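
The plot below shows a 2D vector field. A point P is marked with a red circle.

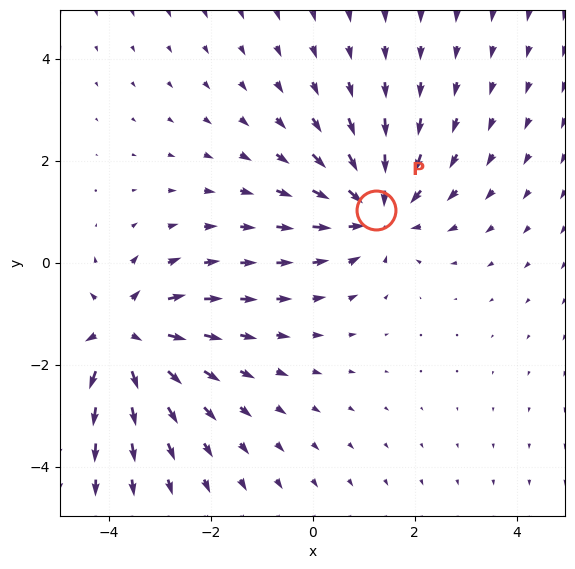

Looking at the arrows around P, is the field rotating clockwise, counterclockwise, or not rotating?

not rotating

Near P at (1.3, 1.0) the arrows show no circulation. The curl there is ≈0.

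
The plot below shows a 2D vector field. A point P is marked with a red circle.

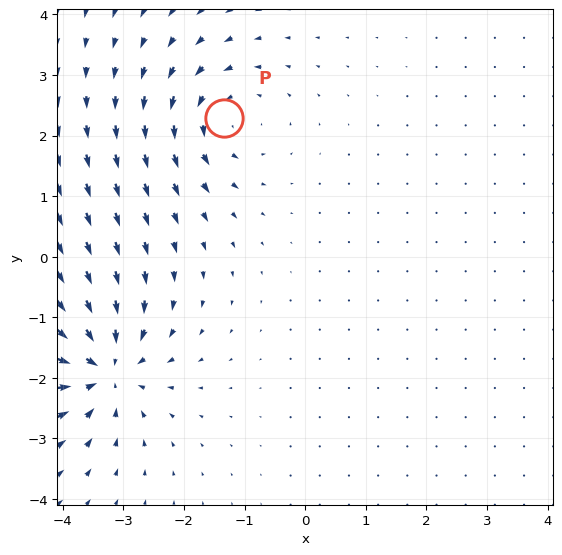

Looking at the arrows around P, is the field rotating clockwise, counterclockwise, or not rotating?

Near P at (-1.3, 2.3) the arrows circulate counterclockwise. The curl (z-component) there is about +4; positive curl means counterclockwise rotation.

counterclockwise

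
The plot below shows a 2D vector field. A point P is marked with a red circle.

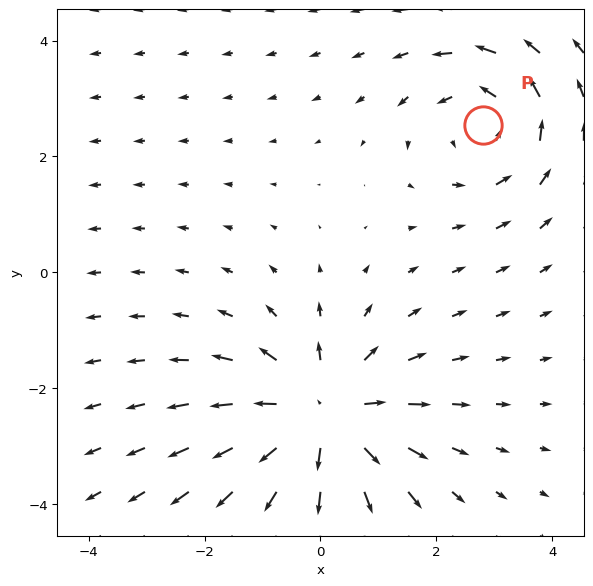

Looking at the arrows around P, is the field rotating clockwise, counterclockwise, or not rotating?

counterclockwise

Near P at (2.8, 2.5) the arrows circulate counterclockwise. The curl (z-component) there is about +3; positive curl means counterclockwise rotation.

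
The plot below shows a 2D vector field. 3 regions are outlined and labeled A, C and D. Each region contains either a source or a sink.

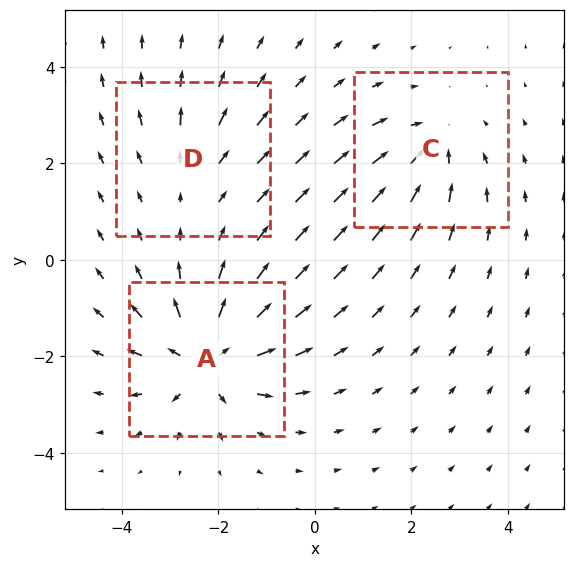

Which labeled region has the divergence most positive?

Divergence at each region's feature centre — A: about +5, C: about -3, D: about +2. Region A is most positive.

A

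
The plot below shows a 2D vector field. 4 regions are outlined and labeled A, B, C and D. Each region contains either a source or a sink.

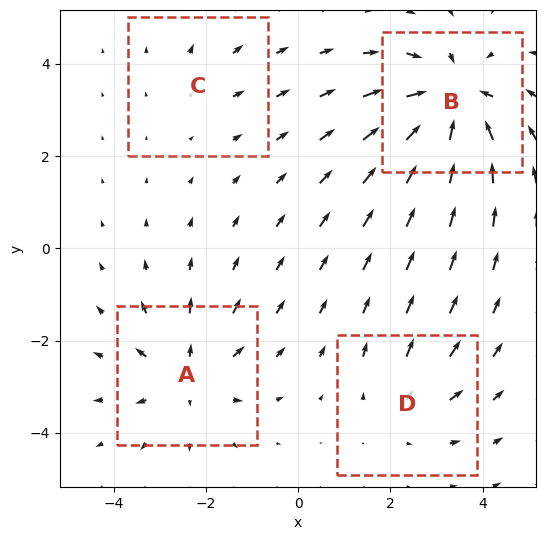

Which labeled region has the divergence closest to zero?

Divergence at each region's feature centre — A: about +5, B: about -7, C: about +2, D: about +3. Region C is closest to zero.

C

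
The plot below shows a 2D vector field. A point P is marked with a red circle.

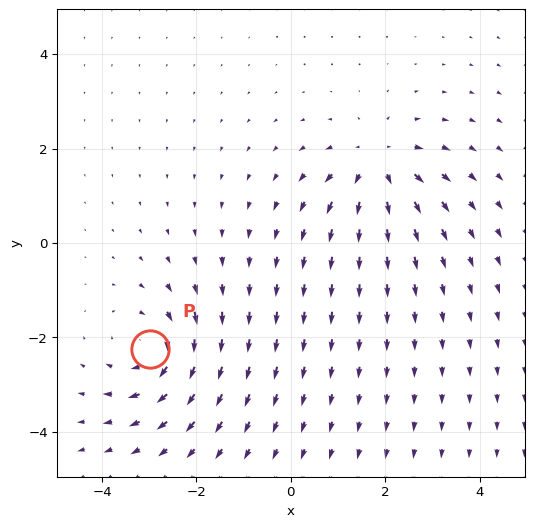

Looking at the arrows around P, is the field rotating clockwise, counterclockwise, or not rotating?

clockwise

Near P at (-3.0, -2.2) the arrows circulate clockwise. The curl (z-component) there is about -4; negative curl means clockwise rotation.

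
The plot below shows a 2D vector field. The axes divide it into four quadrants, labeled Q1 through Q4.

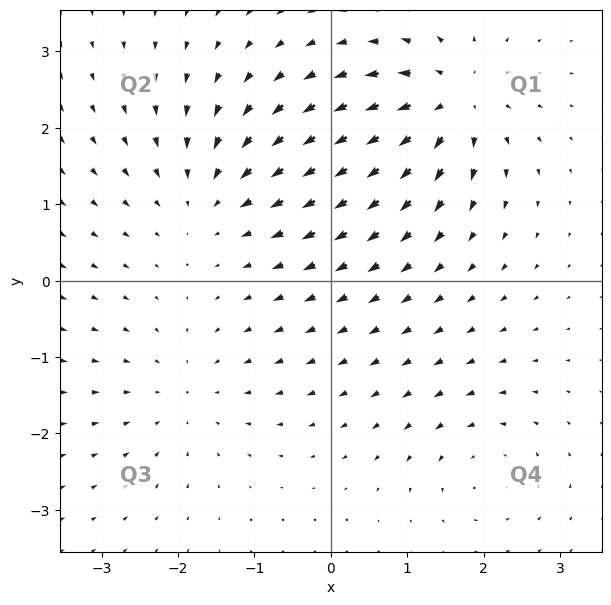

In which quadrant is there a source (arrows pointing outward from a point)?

Q1

The source sits at approximately (1.6, 2.4), which lies in quadrant Q1. The divergence there is about +6, positive as expected for a source.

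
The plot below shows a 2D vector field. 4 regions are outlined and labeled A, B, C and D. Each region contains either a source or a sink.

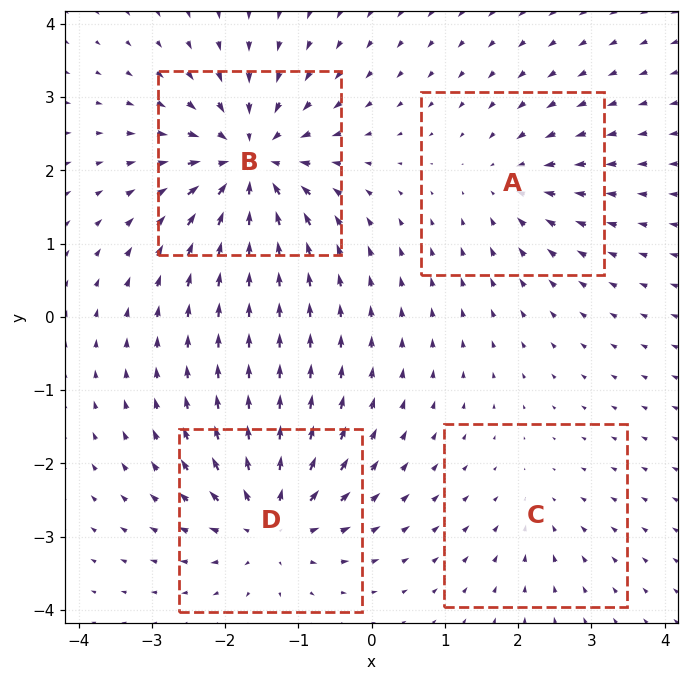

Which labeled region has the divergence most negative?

Divergence at each region's feature centre — A: about -4, B: about -8, C: about -3, D: about +7. Region B is most negative.

B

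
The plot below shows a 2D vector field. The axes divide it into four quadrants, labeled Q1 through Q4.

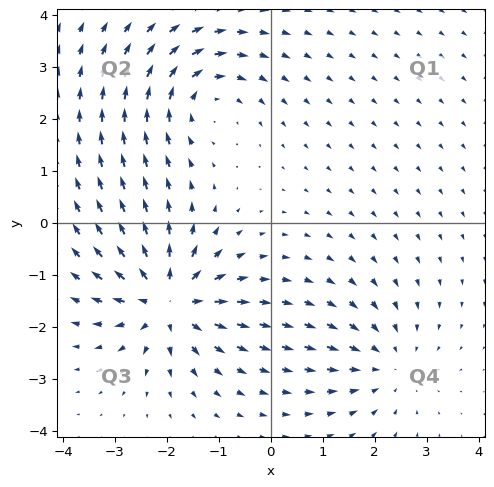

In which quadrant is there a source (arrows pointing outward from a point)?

The source sits at approximately (-2.0, -1.5), which lies in quadrant Q3. The divergence there is about +6, positive as expected for a source.

Q3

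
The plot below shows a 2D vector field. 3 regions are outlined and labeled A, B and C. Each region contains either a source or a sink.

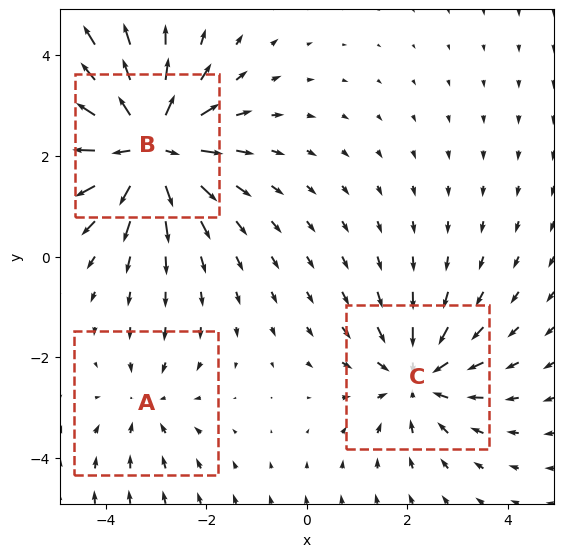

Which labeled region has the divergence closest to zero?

Divergence at each region's feature centre — A: about -2, B: about +5, C: about -3. Region A is closest to zero.

A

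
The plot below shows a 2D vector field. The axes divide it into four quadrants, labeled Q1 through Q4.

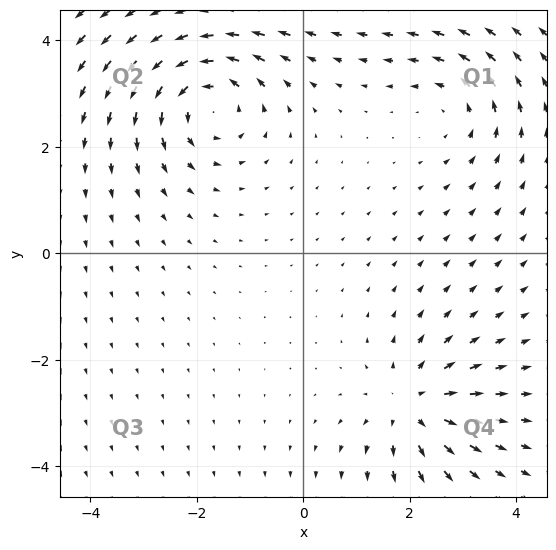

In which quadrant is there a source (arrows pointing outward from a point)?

Q4

The source sits at approximately (2.1, -2.9), which lies in quadrant Q4. The divergence there is about +4, positive as expected for a source.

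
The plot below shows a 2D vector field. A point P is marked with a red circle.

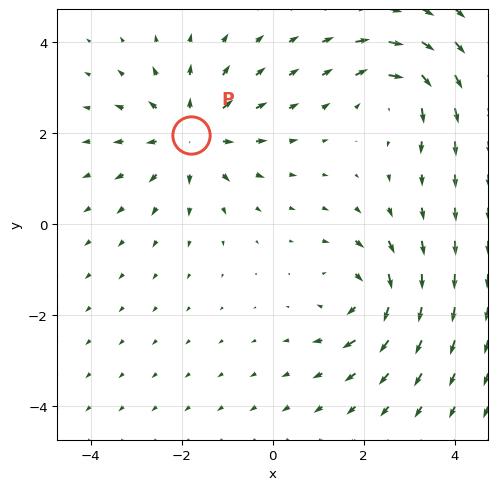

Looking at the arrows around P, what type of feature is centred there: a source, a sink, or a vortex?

At P (-1.8, 2.0) the arrows spread outward. Divergence about +5, curl ≈0 — positive divergence with near-zero curl is a source.

source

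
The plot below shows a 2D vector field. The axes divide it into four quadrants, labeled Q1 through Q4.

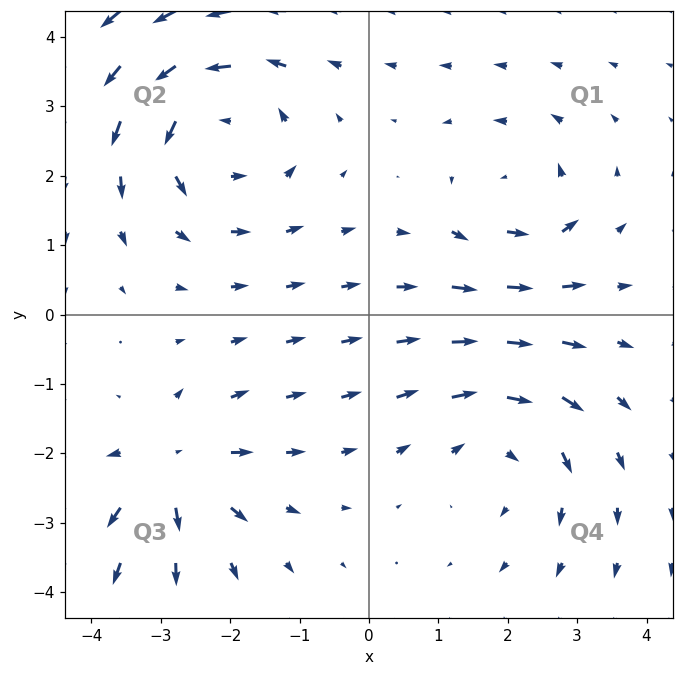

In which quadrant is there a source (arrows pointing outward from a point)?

Q3

The source sits at approximately (-2.9, -2.2), which lies in quadrant Q3. The divergence there is about +4, positive as expected for a source.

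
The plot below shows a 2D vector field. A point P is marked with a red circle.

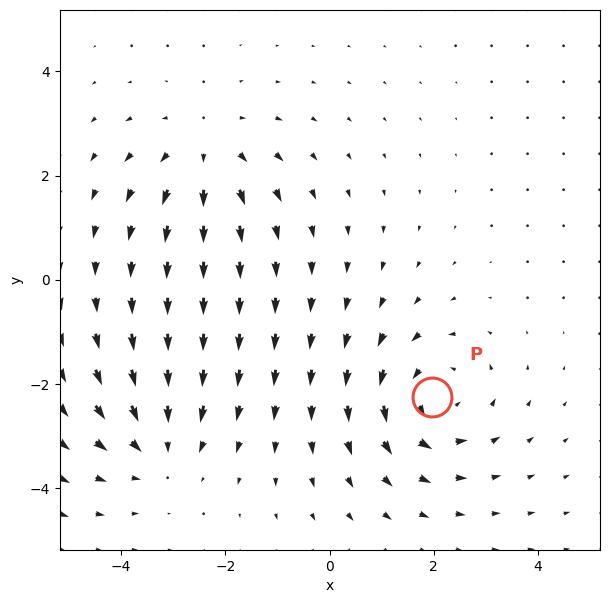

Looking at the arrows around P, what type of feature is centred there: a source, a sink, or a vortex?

vortex

At P (2.0, -2.3) the arrows circulate counterclockwise. Divergence ≈0, curl about +4 — near-zero divergence with nonzero curl is a vortex.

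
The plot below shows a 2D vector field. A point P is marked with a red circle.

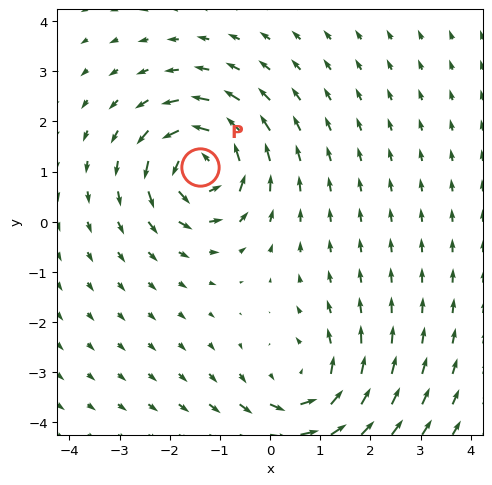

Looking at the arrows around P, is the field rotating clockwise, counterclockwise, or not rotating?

counterclockwise

Near P at (-1.4, 1.1) the arrows circulate counterclockwise. The curl (z-component) there is about +5; positive curl means counterclockwise rotation.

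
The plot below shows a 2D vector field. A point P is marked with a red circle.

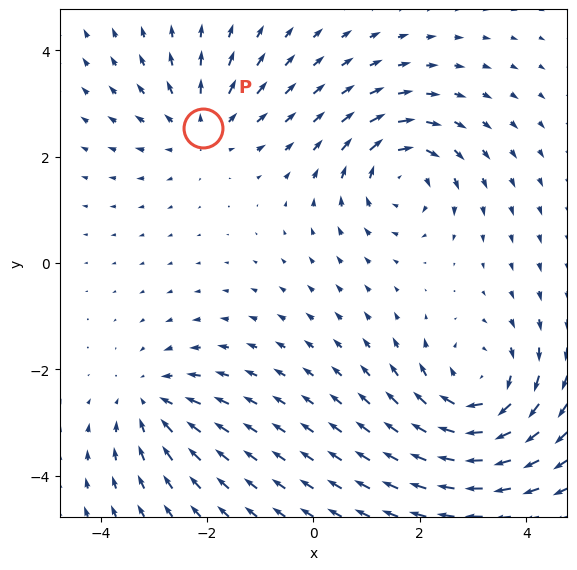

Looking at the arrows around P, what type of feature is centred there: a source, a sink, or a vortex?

At P (-2.1, 2.5) the arrows spread outward. Divergence about +3, curl ≈0 — positive divergence with near-zero curl is a source.

source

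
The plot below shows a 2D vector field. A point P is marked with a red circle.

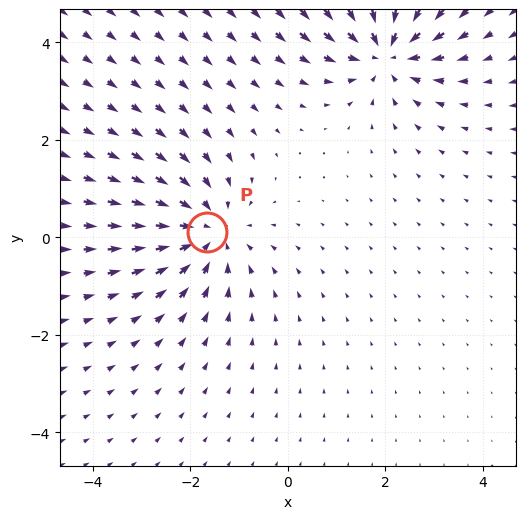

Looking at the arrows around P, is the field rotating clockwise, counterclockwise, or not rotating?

not rotating

Near P at (-1.7, 0.1) the arrows show no circulation. The curl there is ≈0.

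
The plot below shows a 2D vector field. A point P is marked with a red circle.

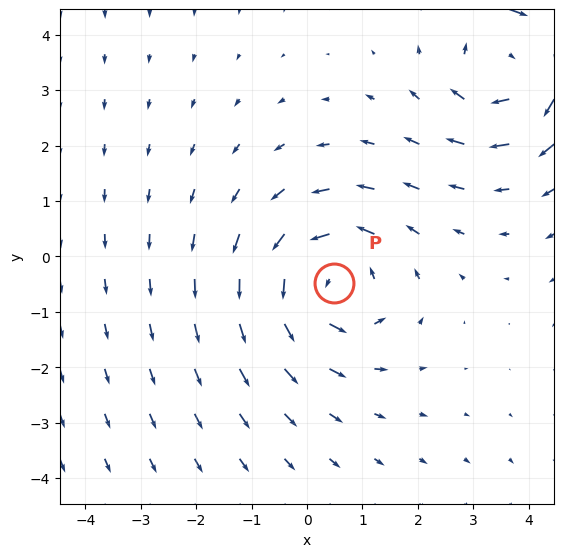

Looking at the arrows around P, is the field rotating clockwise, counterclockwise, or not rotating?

Near P at (0.5, -0.5) the arrows circulate counterclockwise. The curl (z-component) there is about +4; positive curl means counterclockwise rotation.

counterclockwise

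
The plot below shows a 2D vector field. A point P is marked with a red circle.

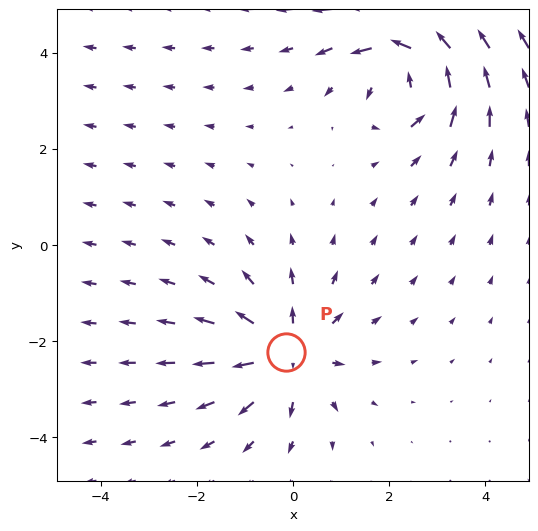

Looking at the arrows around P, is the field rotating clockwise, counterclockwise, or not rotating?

not rotating

Near P at (-0.1, -2.2) the arrows show no circulation. The curl there is ≈0.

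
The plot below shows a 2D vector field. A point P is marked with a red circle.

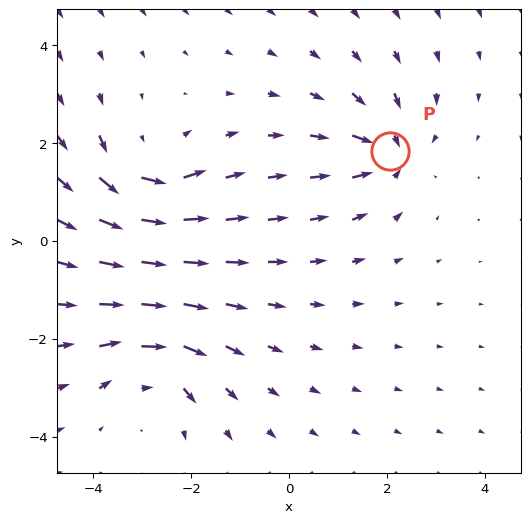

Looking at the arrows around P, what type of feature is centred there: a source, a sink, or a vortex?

sink

At P (2.1, 1.8) the arrows converge inward. Divergence about -5, curl ≈0 — negative divergence with near-zero curl is a sink.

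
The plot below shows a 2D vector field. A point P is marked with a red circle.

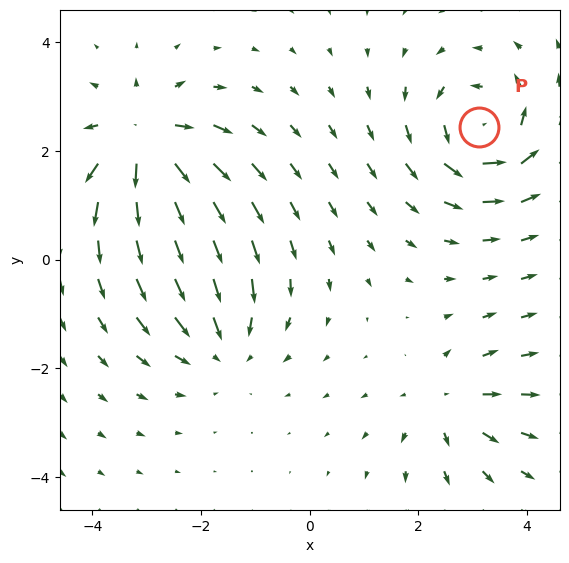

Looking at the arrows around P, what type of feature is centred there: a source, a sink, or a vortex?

vortex

At P (3.1, 2.5) the arrows circulate counterclockwise. Divergence ≈0, curl about +5 — near-zero divergence with nonzero curl is a vortex.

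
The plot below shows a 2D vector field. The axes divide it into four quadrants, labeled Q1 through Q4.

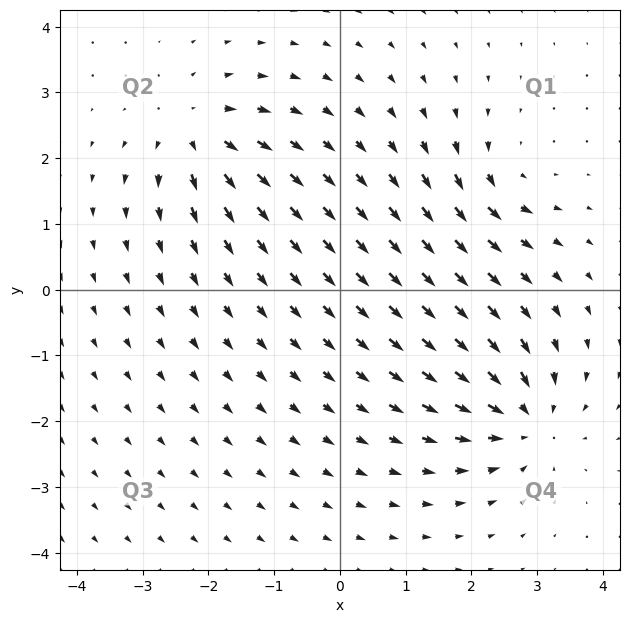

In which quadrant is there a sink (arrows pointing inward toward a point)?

The sink sits at approximately (2.8, -2.0), which lies in quadrant Q4. The divergence there is about -6, negative as expected for a sink.

Q4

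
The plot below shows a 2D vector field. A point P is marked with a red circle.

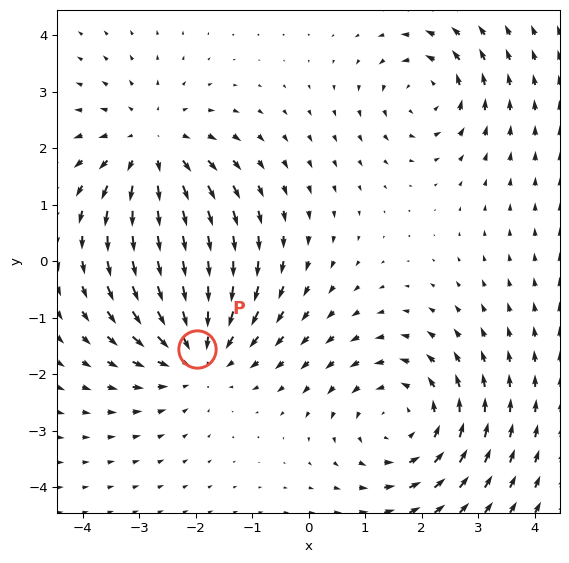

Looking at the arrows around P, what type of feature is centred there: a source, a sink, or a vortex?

At P (-2.0, -1.6) the arrows converge inward. Divergence about -4, curl ≈0 — negative divergence with near-zero curl is a sink.

sink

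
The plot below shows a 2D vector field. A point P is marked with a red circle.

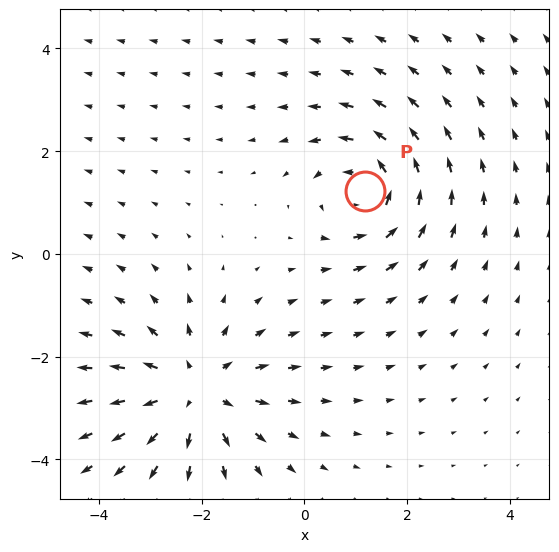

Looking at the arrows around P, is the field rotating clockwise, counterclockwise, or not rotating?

Near P at (1.2, 1.2) the arrows circulate counterclockwise. The curl (z-component) there is about +4; positive curl means counterclockwise rotation.

counterclockwise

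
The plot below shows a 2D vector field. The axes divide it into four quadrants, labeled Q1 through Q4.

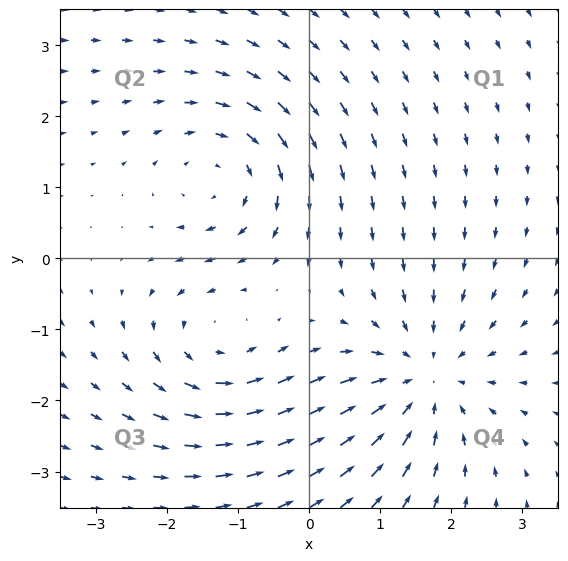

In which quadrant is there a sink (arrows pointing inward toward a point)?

Q4

The sink sits at approximately (1.6, -1.7), which lies in quadrant Q4. The divergence there is about -4, negative as expected for a sink.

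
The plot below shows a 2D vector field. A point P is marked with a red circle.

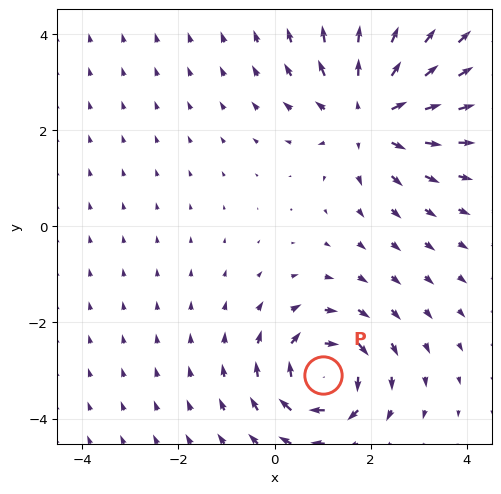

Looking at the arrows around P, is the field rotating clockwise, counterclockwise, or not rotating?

Near P at (1.0, -3.1) the arrows circulate clockwise. The curl (z-component) there is about -5; negative curl means clockwise rotation.

clockwise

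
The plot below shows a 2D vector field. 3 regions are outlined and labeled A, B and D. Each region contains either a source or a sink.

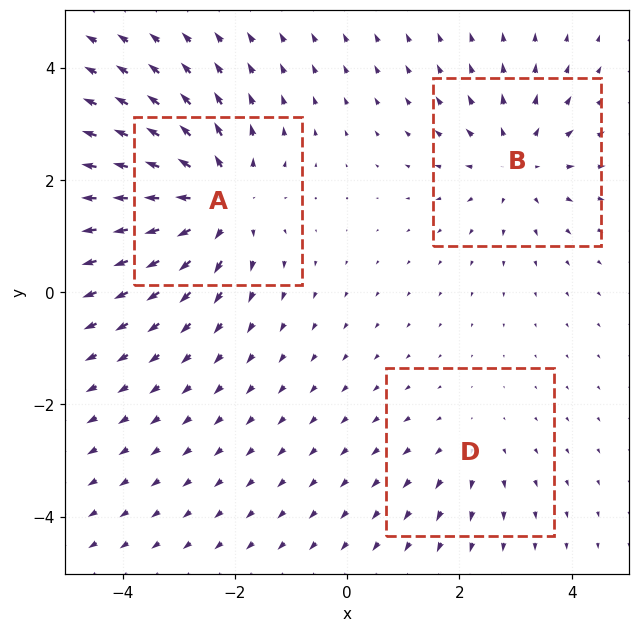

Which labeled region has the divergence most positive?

A

Divergence at each region's feature centre — A: about +4, B: about +3, D: about +2. Region A is most positive.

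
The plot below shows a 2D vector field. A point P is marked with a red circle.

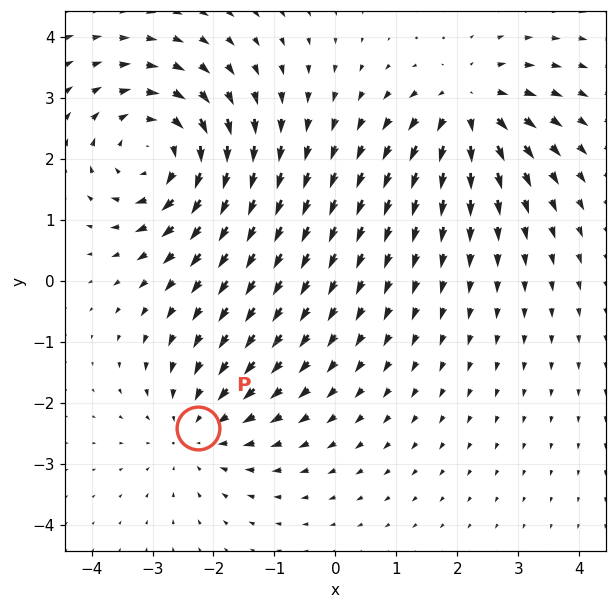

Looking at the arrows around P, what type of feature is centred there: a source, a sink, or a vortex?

At P (-2.3, -2.4) the arrows converge inward. Divergence about -2, curl ≈0 — negative divergence with near-zero curl is a sink.

sink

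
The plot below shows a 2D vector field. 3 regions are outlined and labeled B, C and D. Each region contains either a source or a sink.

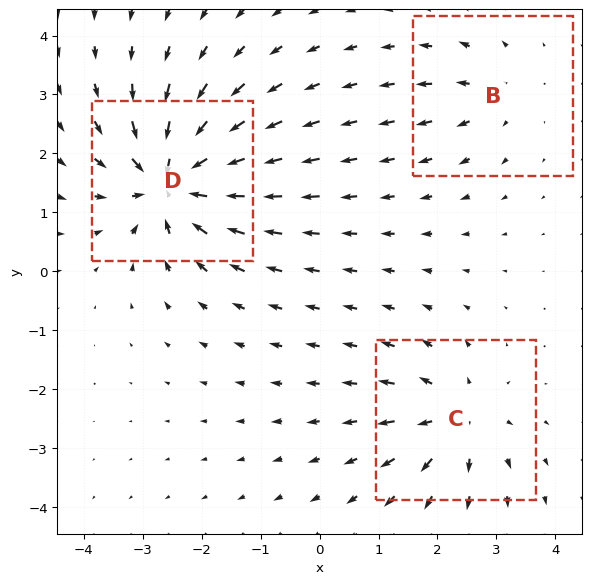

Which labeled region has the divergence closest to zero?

B

Divergence at each region's feature centre — B: about +3, C: about +4, D: about -7. Region B is closest to zero.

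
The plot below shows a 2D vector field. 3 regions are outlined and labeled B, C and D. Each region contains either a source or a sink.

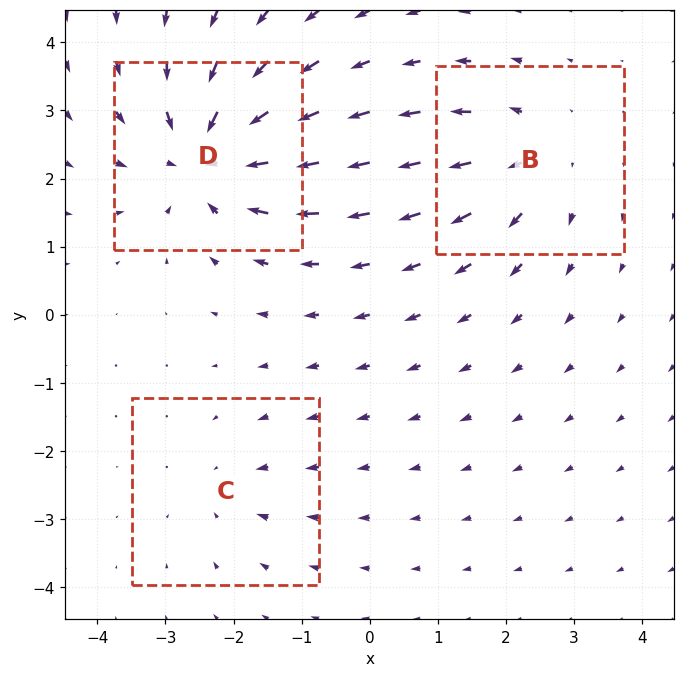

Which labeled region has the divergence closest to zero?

Divergence at each region's feature centre — B: about +3, C: about -2, D: about -5. Region C is closest to zero.

C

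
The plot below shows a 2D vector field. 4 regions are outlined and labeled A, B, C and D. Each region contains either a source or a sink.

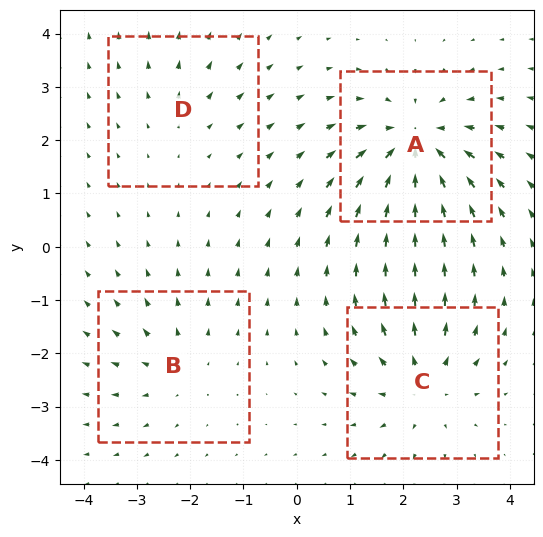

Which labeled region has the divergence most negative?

Divergence at each region's feature centre — A: about -7, B: about +3, C: about +5, D: about +2. Region A is most negative.

A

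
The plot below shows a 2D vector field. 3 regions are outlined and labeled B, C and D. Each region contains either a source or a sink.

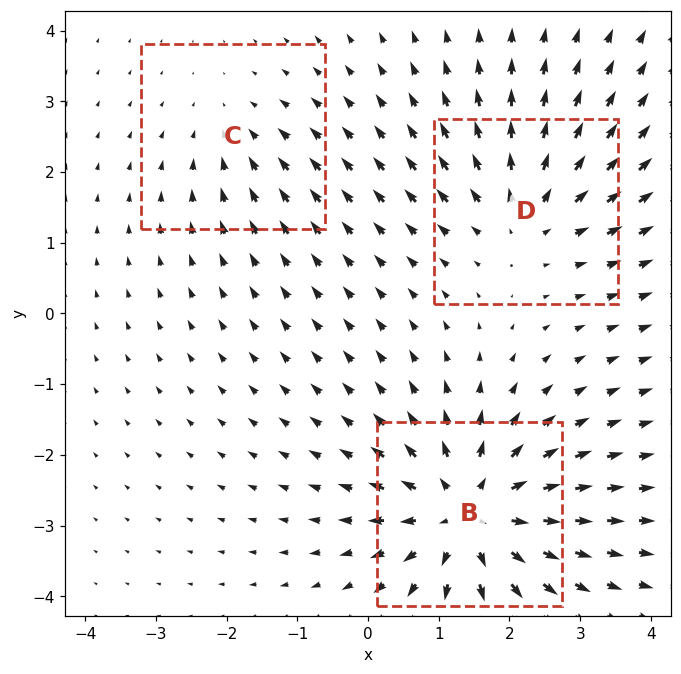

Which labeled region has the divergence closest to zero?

C

Divergence at each region's feature centre — B: about +5, C: about -2, D: about +3. Region C is closest to zero.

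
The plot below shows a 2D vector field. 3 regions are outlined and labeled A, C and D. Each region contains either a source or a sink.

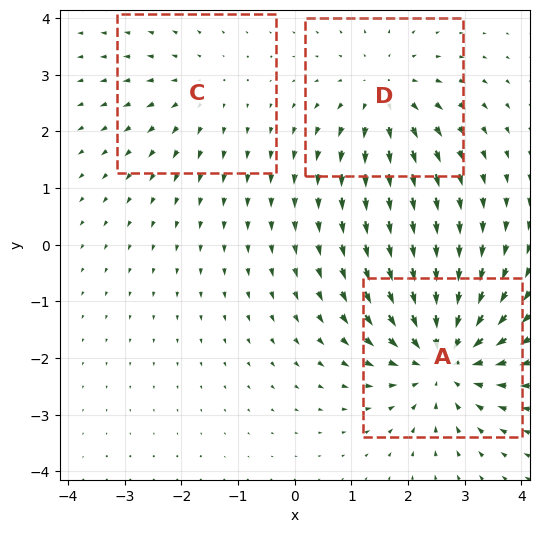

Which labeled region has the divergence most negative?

Divergence at each region's feature centre — A: about -4, C: about +2, D: about +3. Region A is most negative.

A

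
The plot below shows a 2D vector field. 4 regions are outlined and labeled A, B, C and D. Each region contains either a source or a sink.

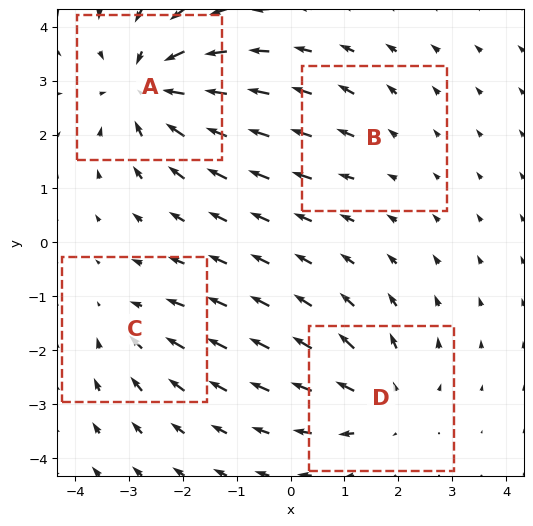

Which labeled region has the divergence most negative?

Divergence at each region's feature centre — A: about -6, B: about +2, C: about -3, D: about +4. Region A is most negative.

A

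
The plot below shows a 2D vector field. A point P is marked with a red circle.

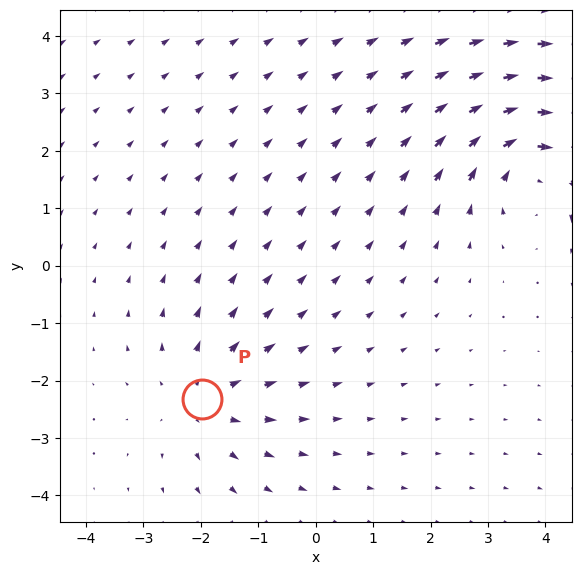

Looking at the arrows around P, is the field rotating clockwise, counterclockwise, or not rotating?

not rotating

Near P at (-2.0, -2.3) the arrows show no circulation. The curl there is ≈0.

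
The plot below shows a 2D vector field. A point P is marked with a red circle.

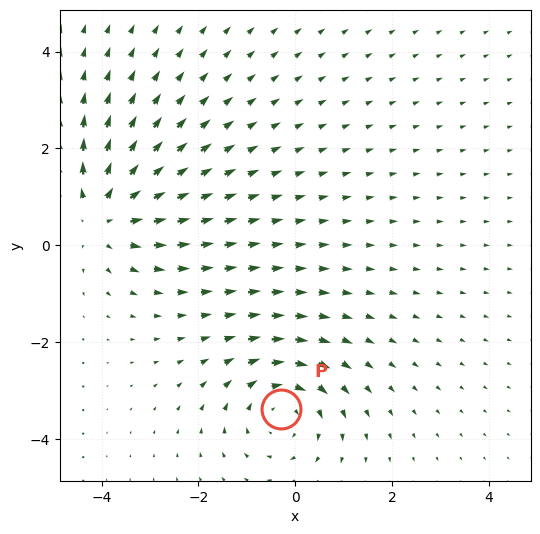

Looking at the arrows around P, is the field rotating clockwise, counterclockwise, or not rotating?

Near P at (-0.3, -3.4) the arrows circulate clockwise. The curl (z-component) there is about -4; negative curl means clockwise rotation.

clockwise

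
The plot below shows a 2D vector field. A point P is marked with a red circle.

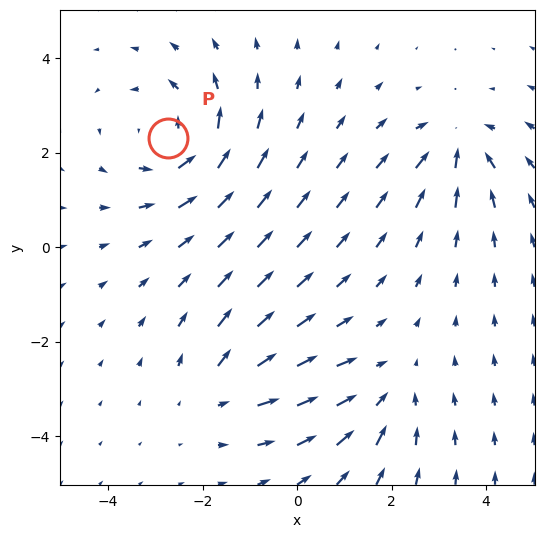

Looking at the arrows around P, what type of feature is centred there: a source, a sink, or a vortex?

vortex

At P (-2.7, 2.3) the arrows circulate counterclockwise. Divergence ≈0, curl about +3 — near-zero divergence with nonzero curl is a vortex.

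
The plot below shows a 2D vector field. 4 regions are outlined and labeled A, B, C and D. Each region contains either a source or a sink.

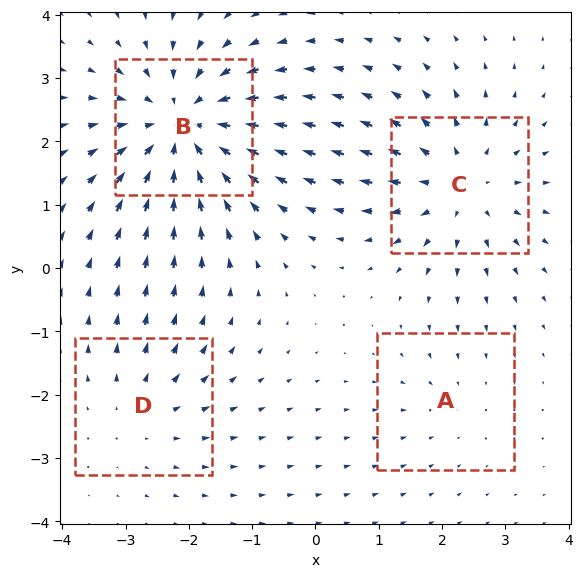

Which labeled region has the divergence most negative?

B

Divergence at each region's feature centre — A: about -2, B: about -6, C: about +5, D: about +3. Region B is most negative.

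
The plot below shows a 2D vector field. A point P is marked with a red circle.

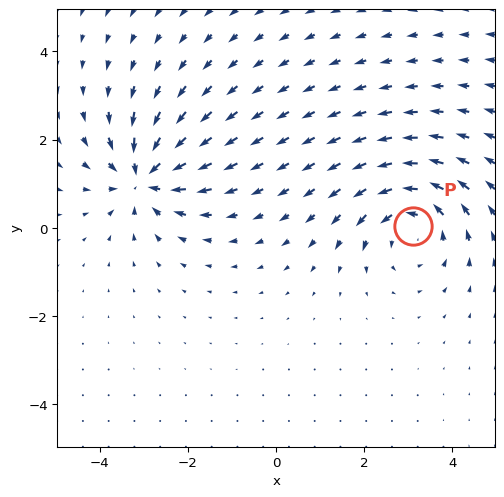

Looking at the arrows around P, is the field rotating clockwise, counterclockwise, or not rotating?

Near P at (3.1, 0.0) the arrows circulate counterclockwise. The curl (z-component) there is about +4; positive curl means counterclockwise rotation.

counterclockwise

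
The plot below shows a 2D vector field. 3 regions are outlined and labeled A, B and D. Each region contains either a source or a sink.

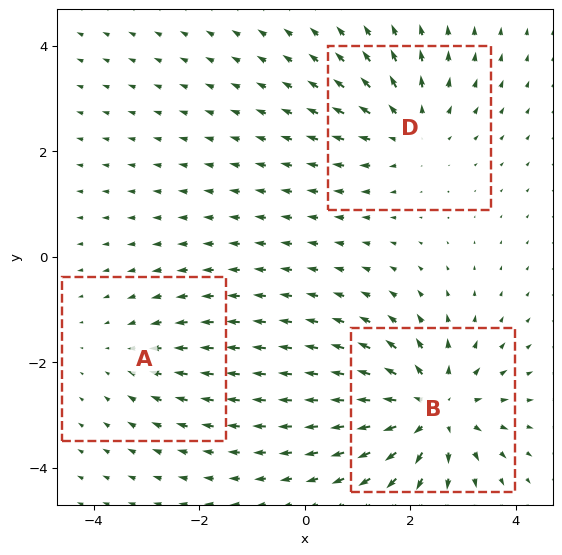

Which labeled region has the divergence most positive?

Divergence at each region's feature centre — A: about -2, B: about +5, D: about +3. Region B is most positive.

B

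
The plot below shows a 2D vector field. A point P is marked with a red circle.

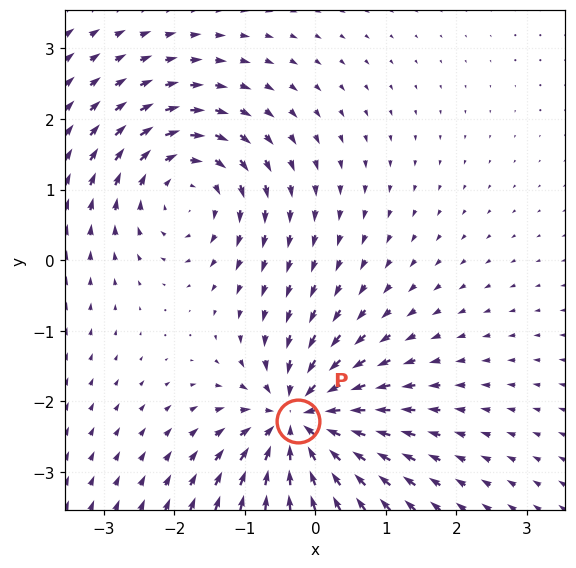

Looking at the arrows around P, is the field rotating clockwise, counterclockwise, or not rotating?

not rotating

Near P at (-0.2, -2.3) the arrows show no circulation. The curl there is ≈0.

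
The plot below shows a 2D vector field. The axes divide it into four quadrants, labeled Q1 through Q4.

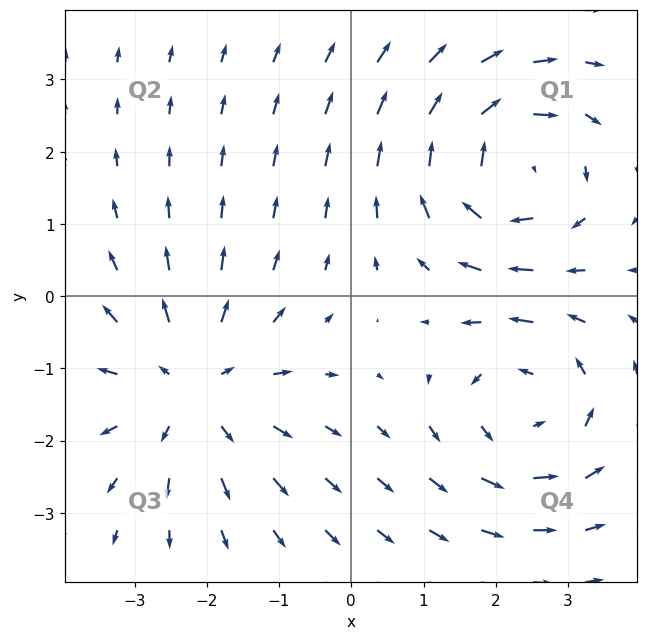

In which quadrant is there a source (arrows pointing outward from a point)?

The source sits at approximately (-2.2, -1.3), which lies in quadrant Q3. The divergence there is about +4, positive as expected for a source.

Q3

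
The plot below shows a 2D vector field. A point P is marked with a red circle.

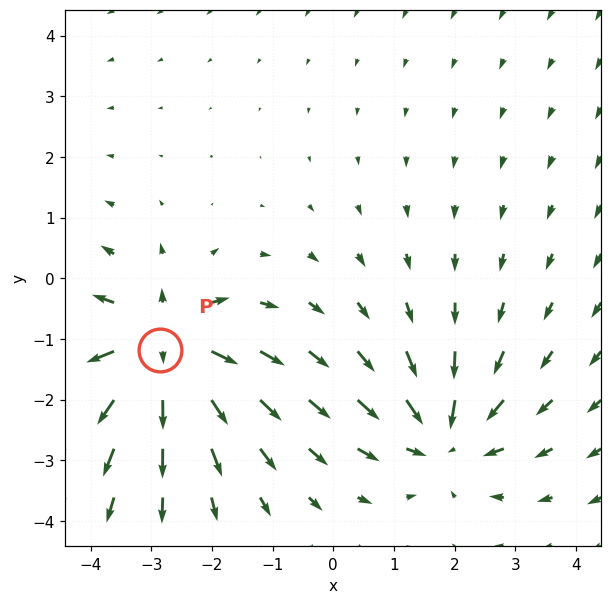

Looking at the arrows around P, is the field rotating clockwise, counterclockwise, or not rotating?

not rotating

Near P at (-2.8, -1.2) the arrows show no circulation. The curl there is ≈0.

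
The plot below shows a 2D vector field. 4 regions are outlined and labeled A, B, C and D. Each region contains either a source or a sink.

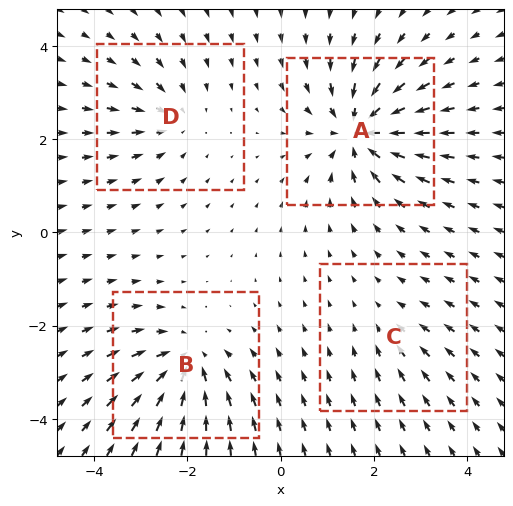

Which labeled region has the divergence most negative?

Divergence at each region's feature centre — A: about -7, B: about -5, C: about -2, D: about -4. Region A is most negative.

A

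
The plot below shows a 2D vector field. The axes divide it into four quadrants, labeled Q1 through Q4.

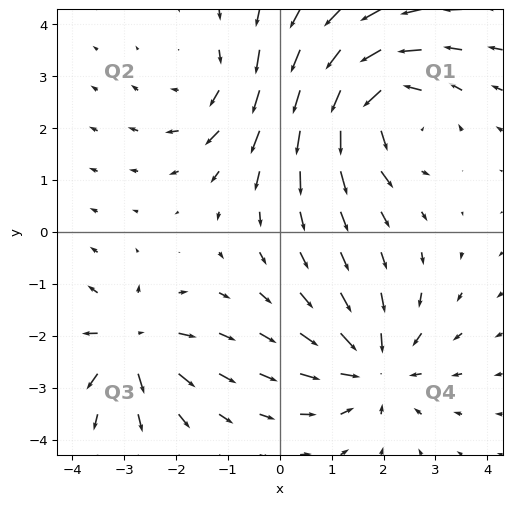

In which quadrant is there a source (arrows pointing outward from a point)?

Q3

The source sits at approximately (-2.9, -2.1), which lies in quadrant Q3. The divergence there is about +5, positive as expected for a source.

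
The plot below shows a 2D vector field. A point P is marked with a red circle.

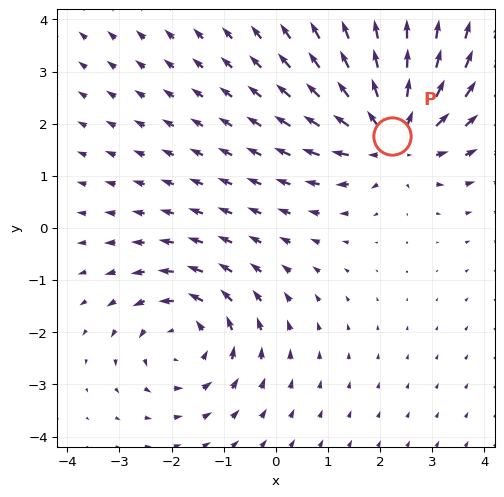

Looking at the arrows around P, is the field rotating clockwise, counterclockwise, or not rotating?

not rotating

Near P at (2.2, 1.8) the arrows show no circulation. The curl there is ≈0.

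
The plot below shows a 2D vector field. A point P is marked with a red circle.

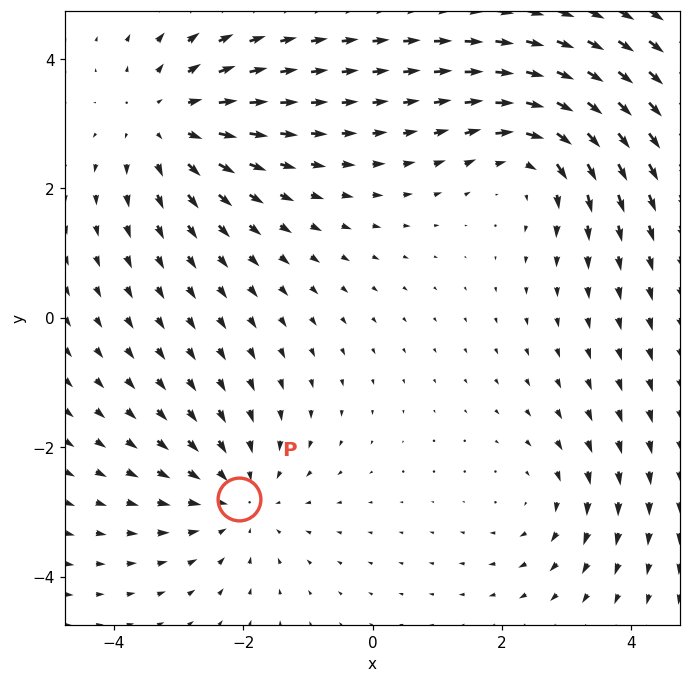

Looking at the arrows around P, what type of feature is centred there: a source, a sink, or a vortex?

At P (-2.1, -2.8) the arrows converge inward. Divergence about -3, curl ≈0 — negative divergence with near-zero curl is a sink.

sink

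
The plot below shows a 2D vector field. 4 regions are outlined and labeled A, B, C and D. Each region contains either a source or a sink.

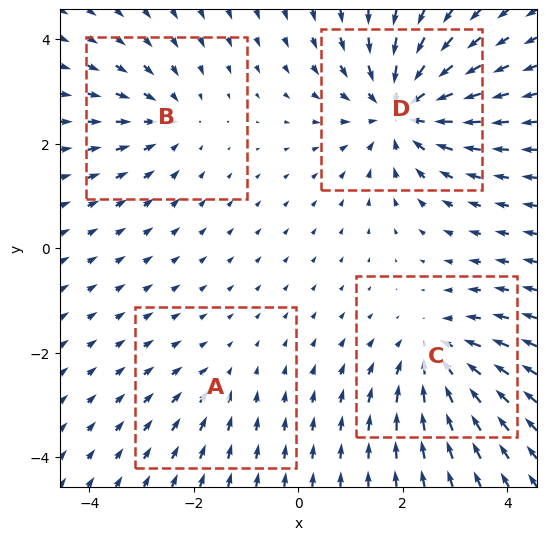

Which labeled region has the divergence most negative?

D

Divergence at each region's feature centre — A: about -2, B: about -3, C: about -4, D: about -6. Region D is most negative.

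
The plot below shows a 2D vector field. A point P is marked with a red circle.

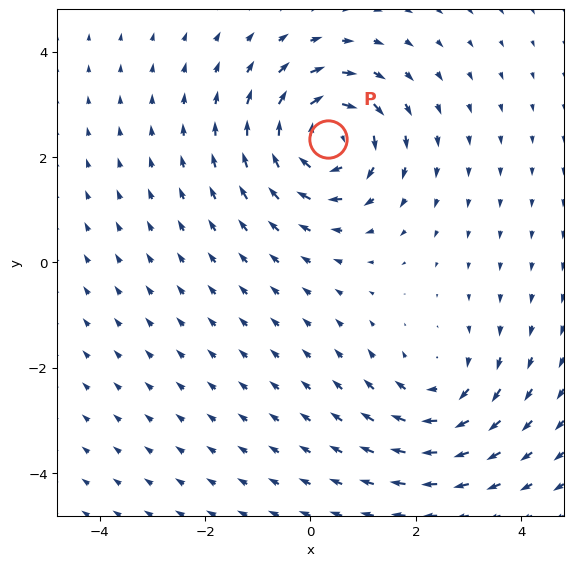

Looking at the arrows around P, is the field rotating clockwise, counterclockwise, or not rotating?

Near P at (0.3, 2.3) the arrows circulate clockwise. The curl (z-component) there is about -6; negative curl means clockwise rotation.

clockwise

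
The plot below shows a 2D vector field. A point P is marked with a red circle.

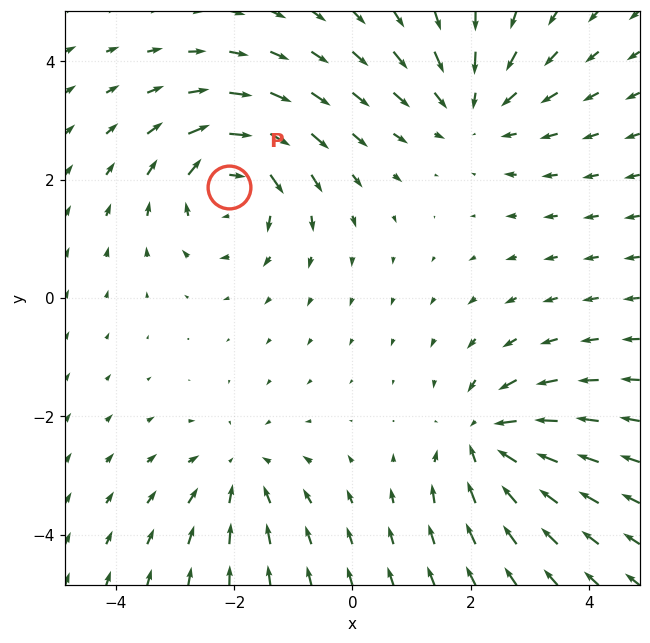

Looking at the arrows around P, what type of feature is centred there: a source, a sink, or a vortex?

At P (-2.1, 1.9) the arrows circulate clockwise. Divergence ≈0, curl about -5 — near-zero divergence with nonzero curl is a vortex.

vortex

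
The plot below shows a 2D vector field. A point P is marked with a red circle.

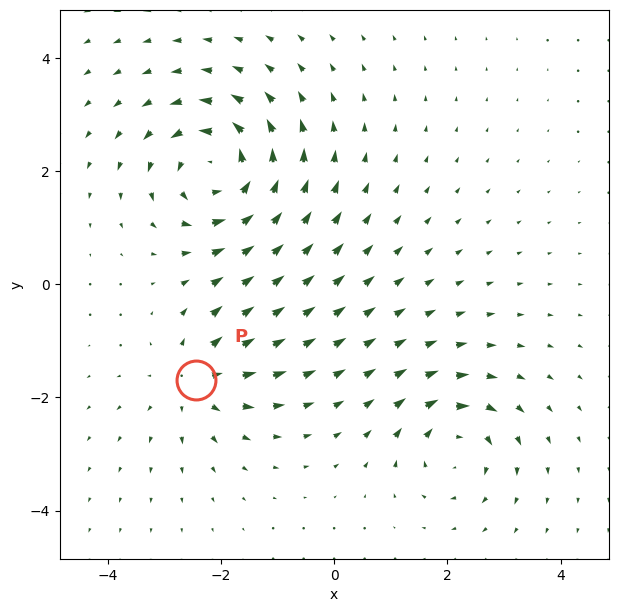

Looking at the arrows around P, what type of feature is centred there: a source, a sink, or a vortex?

At P (-2.4, -1.7) the arrows spread outward. Divergence about +4, curl ≈0 — positive divergence with near-zero curl is a source.

source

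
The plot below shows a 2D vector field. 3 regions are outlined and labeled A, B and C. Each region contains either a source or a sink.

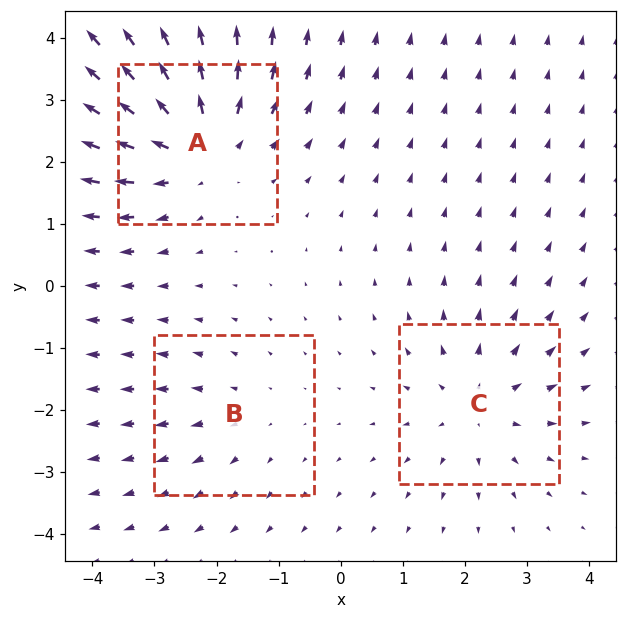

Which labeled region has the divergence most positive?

A

Divergence at each region's feature centre — A: about +4, B: about +2, C: about +3. Region A is most positive.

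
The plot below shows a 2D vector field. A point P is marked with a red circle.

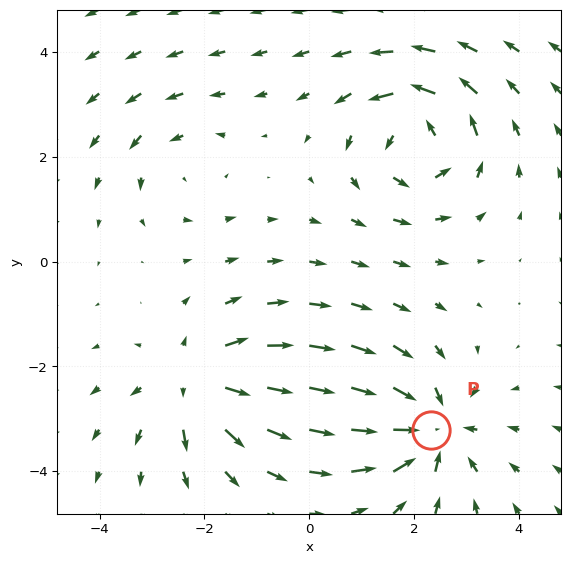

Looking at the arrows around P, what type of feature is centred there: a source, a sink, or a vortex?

At P (2.3, -3.2) the arrows converge inward. Divergence about -6, curl ≈0 — negative divergence with near-zero curl is a sink.

sink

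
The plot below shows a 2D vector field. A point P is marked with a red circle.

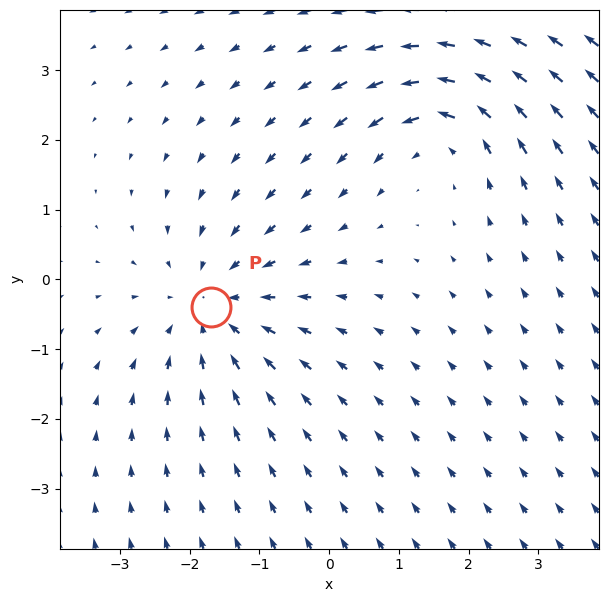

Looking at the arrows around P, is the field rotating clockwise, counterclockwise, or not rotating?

Near P at (-1.7, -0.4) the arrows show no circulation. The curl there is ≈0.

not rotating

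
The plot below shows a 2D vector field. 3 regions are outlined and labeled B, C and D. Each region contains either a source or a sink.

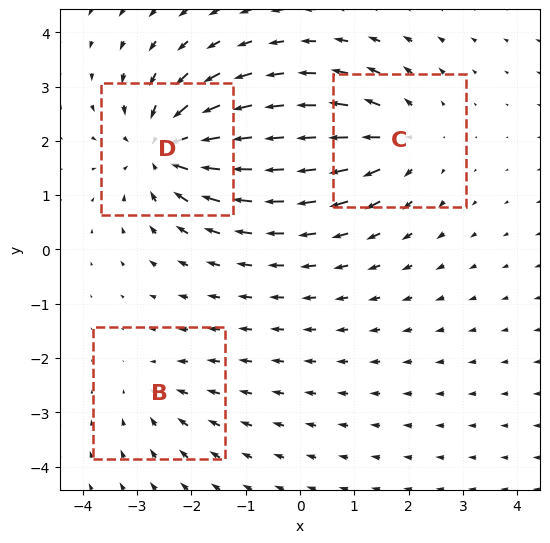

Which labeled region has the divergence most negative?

Divergence at each region's feature centre — B: about -2, C: about +3, D: about -5. Region D is most negative.

D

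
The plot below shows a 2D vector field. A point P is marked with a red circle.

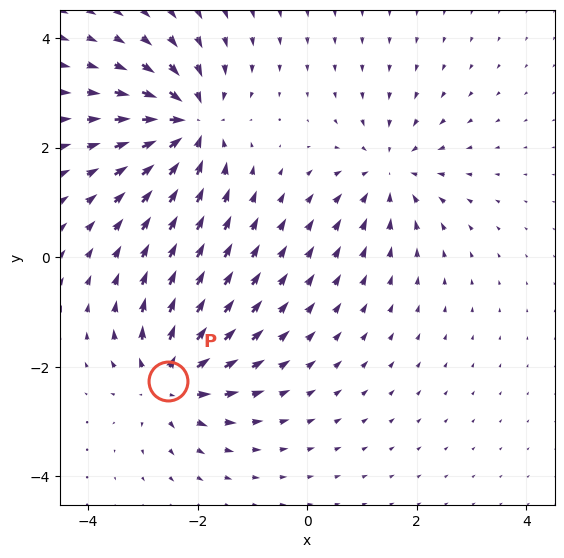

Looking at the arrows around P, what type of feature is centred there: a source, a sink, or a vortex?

source

At P (-2.5, -2.3) the arrows spread outward. Divergence about +5, curl ≈0 — positive divergence with near-zero curl is a source.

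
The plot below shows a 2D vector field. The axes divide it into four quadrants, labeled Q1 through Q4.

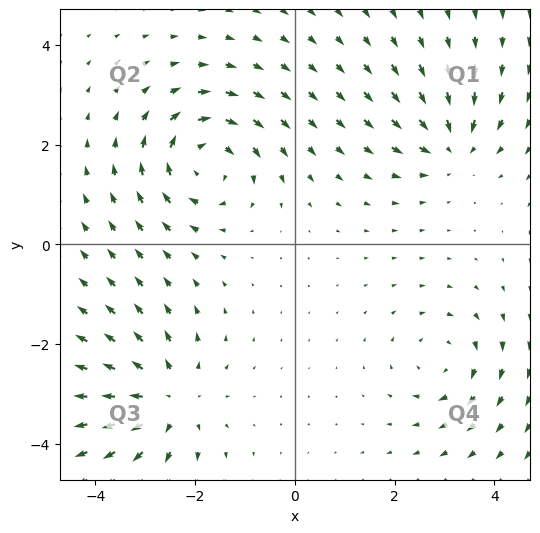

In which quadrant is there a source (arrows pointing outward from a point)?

Q3

The source sits at approximately (-2.6, -3.1), which lies in quadrant Q3. The divergence there is about +5, positive as expected for a source.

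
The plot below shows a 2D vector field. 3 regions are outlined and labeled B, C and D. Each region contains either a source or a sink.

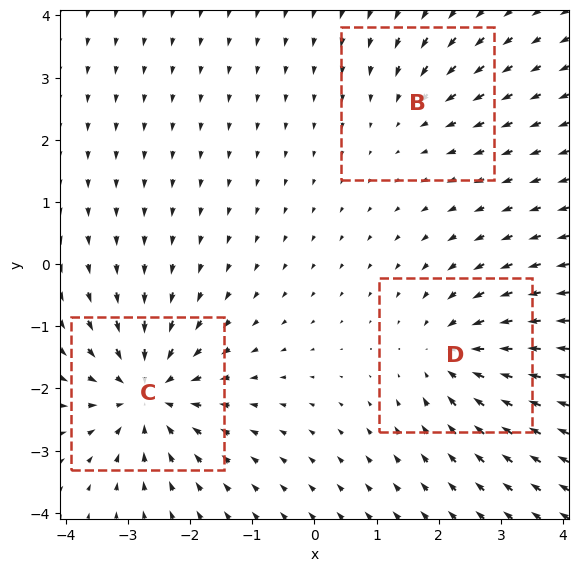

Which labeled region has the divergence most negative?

C

Divergence at each region's feature centre — B: about -2, C: about -5, D: about -4. Region C is most negative.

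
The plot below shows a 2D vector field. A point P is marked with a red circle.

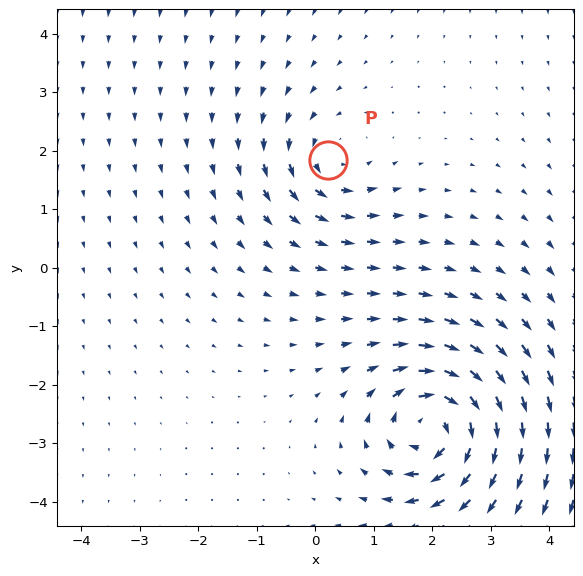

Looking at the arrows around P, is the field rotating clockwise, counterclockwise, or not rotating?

counterclockwise

Near P at (0.2, 1.8) the arrows circulate counterclockwise. The curl (z-component) there is about +3; positive curl means counterclockwise rotation.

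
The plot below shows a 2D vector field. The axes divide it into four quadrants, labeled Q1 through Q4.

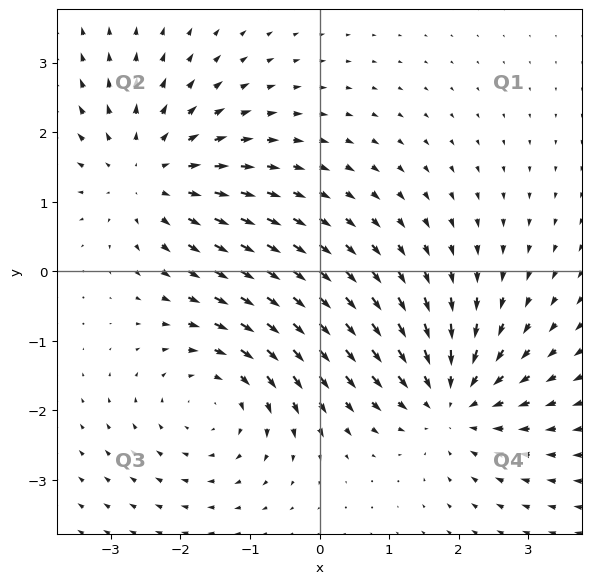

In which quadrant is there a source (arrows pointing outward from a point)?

The source sits at approximately (-2.5, 1.4), which lies in quadrant Q2. The divergence there is about +3, positive as expected for a source.

Q2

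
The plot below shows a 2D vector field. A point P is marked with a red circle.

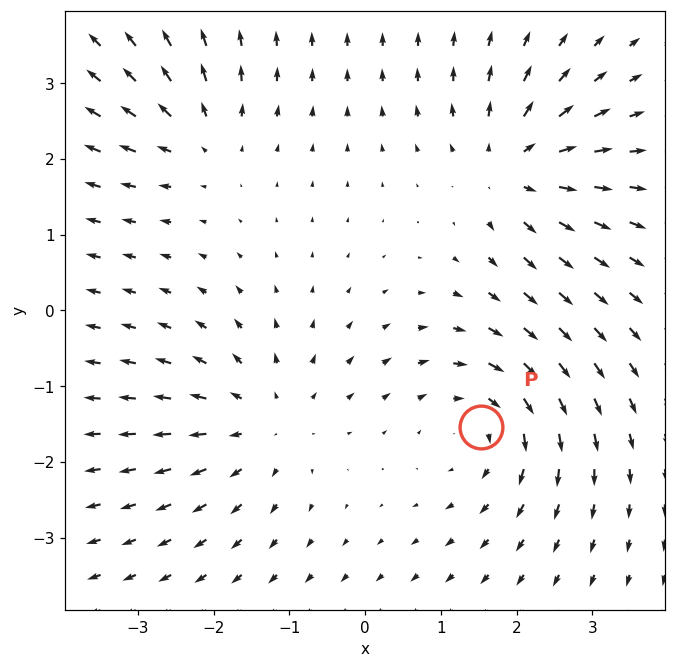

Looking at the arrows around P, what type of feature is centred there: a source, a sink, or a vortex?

vortex

At P (1.5, -1.5) the arrows circulate clockwise. Divergence ≈0, curl about -5 — near-zero divergence with nonzero curl is a vortex.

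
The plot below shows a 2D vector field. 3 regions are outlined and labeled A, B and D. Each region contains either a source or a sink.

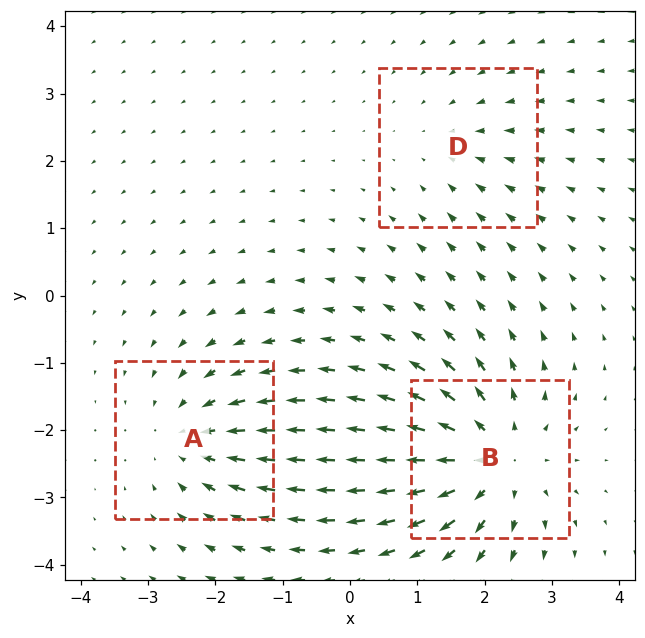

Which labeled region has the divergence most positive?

B

Divergence at each region's feature centre — A: about -3, B: about +5, D: about -2. Region B is most positive.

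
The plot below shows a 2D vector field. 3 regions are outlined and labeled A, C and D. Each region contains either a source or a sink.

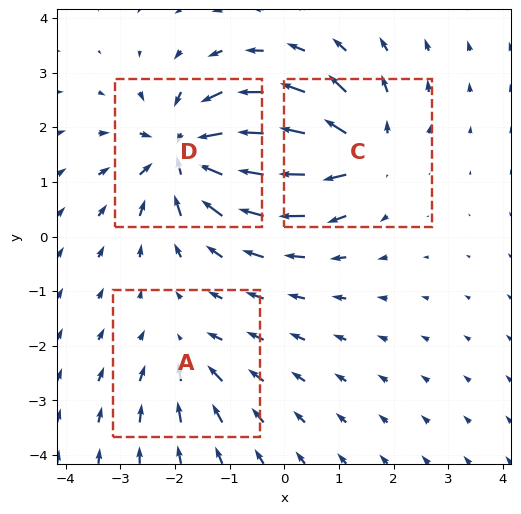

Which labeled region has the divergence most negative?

D

Divergence at each region's feature centre — A: about -2, C: about +4, D: about -5. Region D is most negative.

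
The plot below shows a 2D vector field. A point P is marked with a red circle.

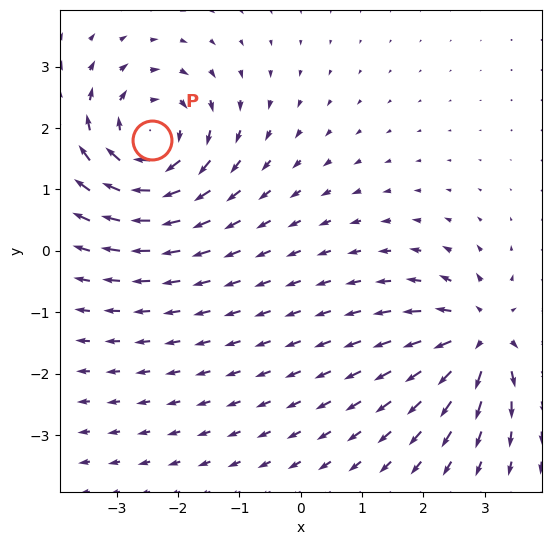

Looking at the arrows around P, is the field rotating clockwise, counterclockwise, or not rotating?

clockwise

Near P at (-2.4, 1.8) the arrows circulate clockwise. The curl (z-component) there is about -5; negative curl means clockwise rotation.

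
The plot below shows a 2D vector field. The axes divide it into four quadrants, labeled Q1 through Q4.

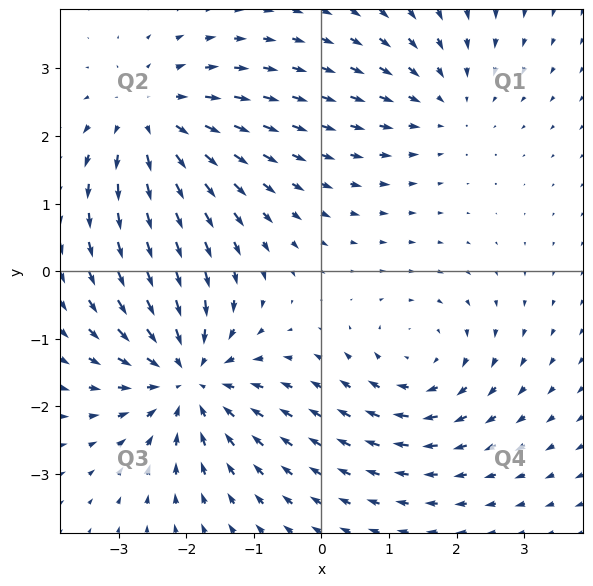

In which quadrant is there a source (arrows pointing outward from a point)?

The source sits at approximately (-2.5, 2.2), which lies in quadrant Q2. The divergence there is about +4, positive as expected for a source.

Q2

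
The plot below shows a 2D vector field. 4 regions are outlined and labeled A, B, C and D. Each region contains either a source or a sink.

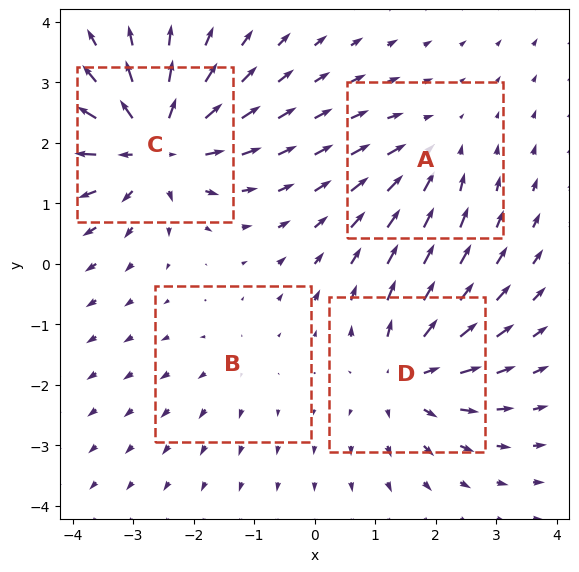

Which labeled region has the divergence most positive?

Divergence at each region's feature centre — A: about -3, B: about +2, C: about +7, D: about +5. Region C is most positive.

C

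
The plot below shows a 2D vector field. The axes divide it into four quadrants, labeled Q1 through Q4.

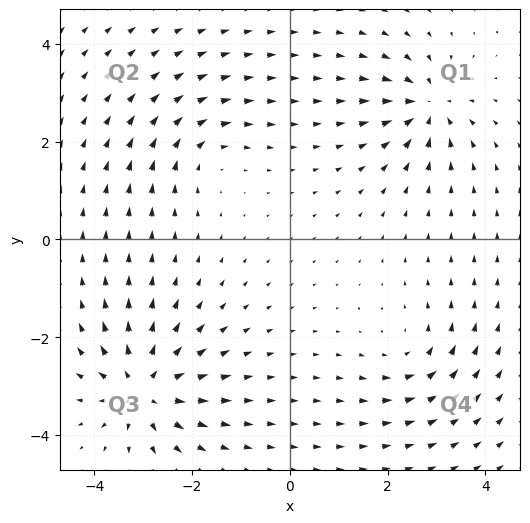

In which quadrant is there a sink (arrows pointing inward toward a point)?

The sink sits at approximately (2.8, 2.7), which lies in quadrant Q1. The divergence there is about -6, negative as expected for a sink.

Q1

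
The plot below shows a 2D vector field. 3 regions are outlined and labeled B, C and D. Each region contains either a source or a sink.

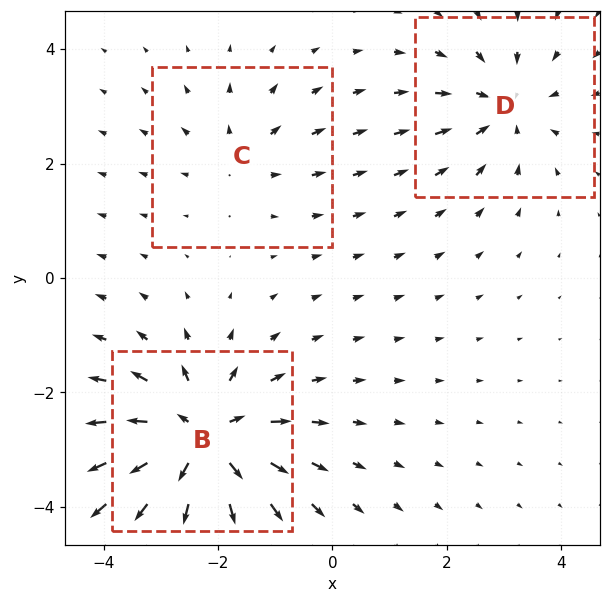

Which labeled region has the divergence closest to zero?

Divergence at each region's feature centre — B: about +5, C: about +2, D: about -3. Region C is closest to zero.

C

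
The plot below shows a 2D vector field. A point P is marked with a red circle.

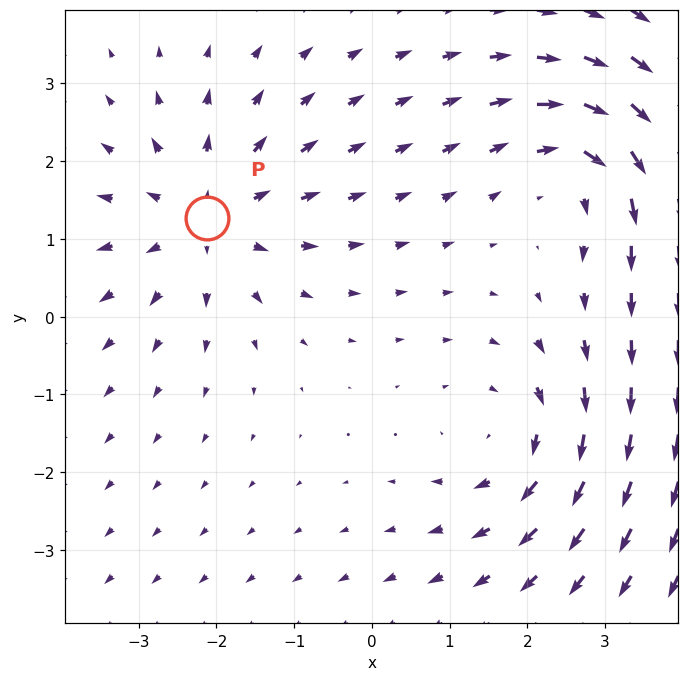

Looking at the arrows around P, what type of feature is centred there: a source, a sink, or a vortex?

source

At P (-2.1, 1.3) the arrows spread outward. Divergence about +3, curl ≈0 — positive divergence with near-zero curl is a source.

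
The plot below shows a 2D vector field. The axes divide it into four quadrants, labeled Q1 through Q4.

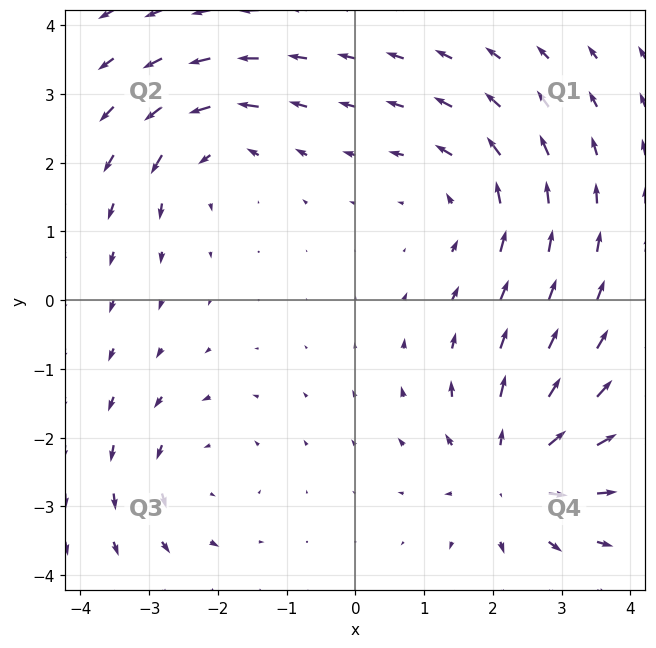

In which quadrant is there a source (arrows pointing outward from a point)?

The source sits at approximately (2.3, -2.5), which lies in quadrant Q4. The divergence there is about +5, positive as expected for a source.

Q4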